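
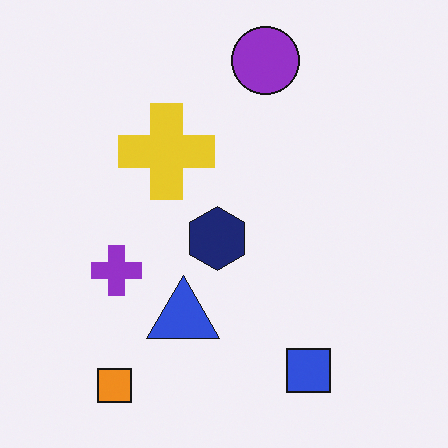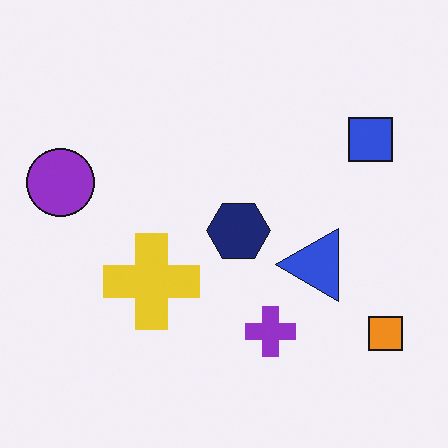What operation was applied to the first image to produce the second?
The transformation is: rotated 90° counter-clockwise.

The orange square sits in the bottom-left of the first image and the bottom-right of the second — consistent with a whole-image 90° counter-clockwise rotation.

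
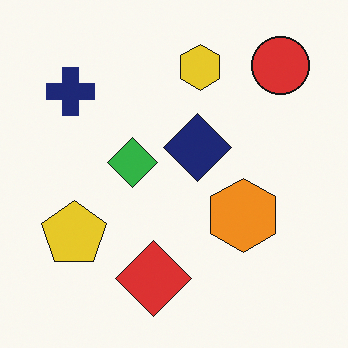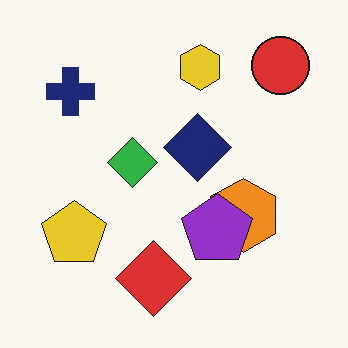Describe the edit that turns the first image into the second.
The second image is the first overlaid with an additional purple pentagon.

A purple pentagon appears in the second image that is absent from the first.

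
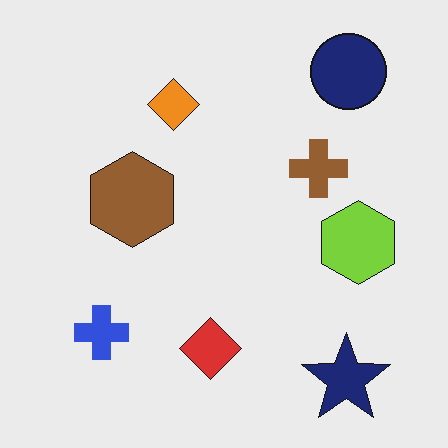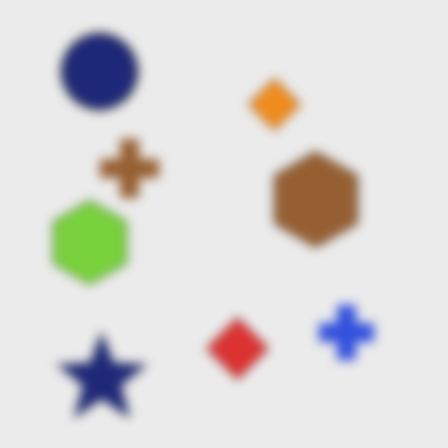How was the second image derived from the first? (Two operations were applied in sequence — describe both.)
The second image is the first flipped horizontally (left ↔ right), then heavily blurred.

The lime hexagon is in the right of the first image and the left of the second — shapes on opposite sides of the vertical midline have swapped in a mirror flip. Shape edges and outlines are uniformly softened across the whole image.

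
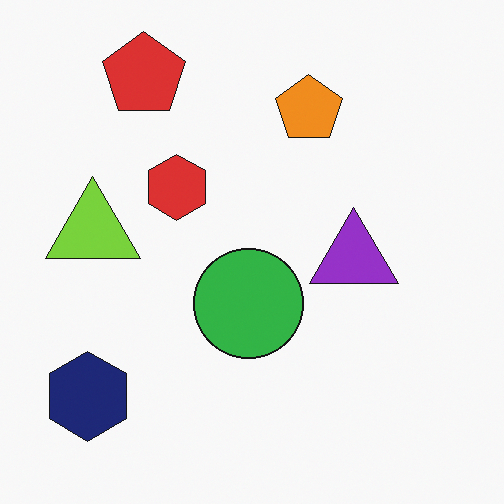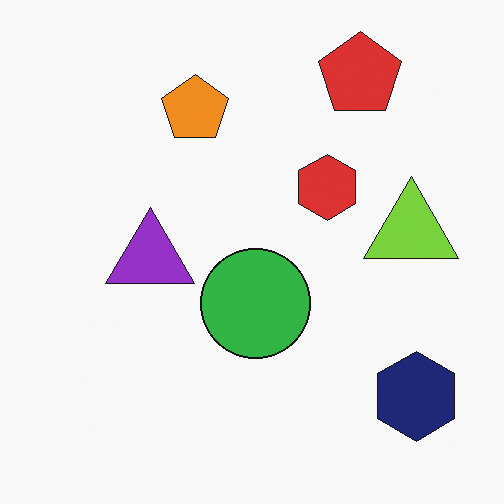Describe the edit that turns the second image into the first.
This is the original image flipped horizontally (left ↔ right).

The navy hexagon is in the bottom-right of the second image and the bottom-left of the first — shapes on opposite sides of the vertical midline have swapped in a mirror flip.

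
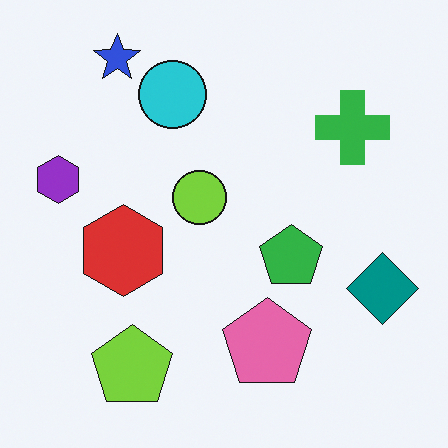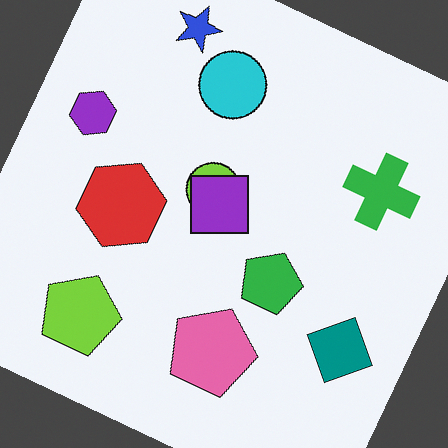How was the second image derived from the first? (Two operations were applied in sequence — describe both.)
The second image is the first rotated clockwise by a clearly visible amount, then overlaid with an additional purple square.

Every shape is tilted by the same angle and the image corners show triangular fill wedges — a whole-image rotation by a non-right angle. A purple square appears in the second image that is absent from the first.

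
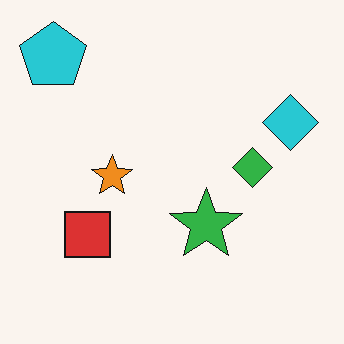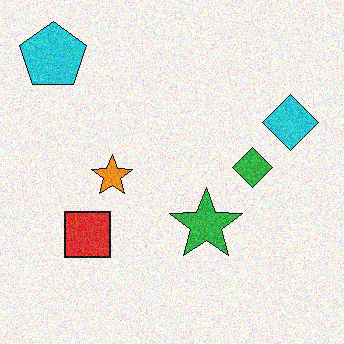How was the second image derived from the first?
The transformation is: degraded with moderate additive noise.

Random speckle covers the whole image, including the flat background.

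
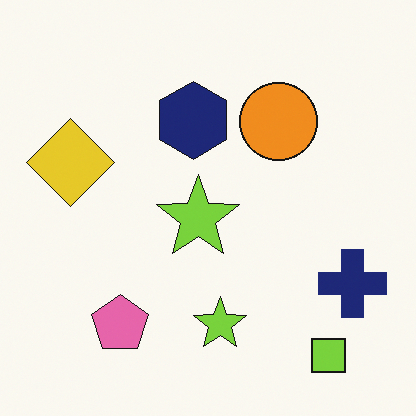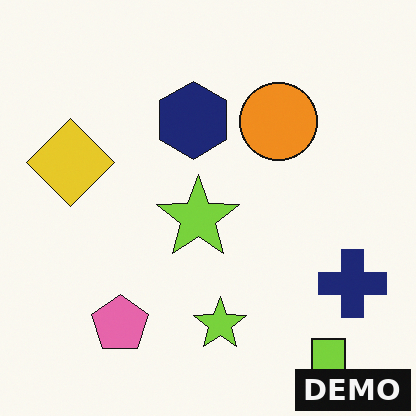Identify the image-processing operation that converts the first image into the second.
It was watermarked with the text "DEMO" in the lower-right corner.

A dark label reading "DEMO" appears in the lower-right corner.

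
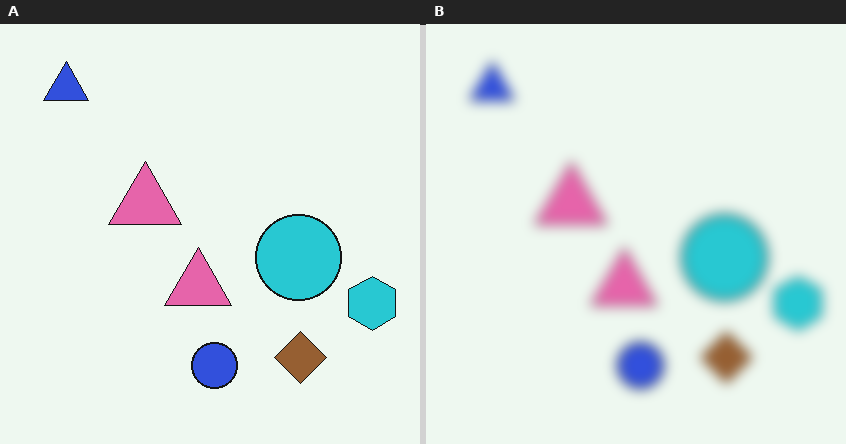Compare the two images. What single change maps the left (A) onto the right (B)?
The transformation is: heavily blurred.

Shape edges and outlines are uniformly softened across the whole image.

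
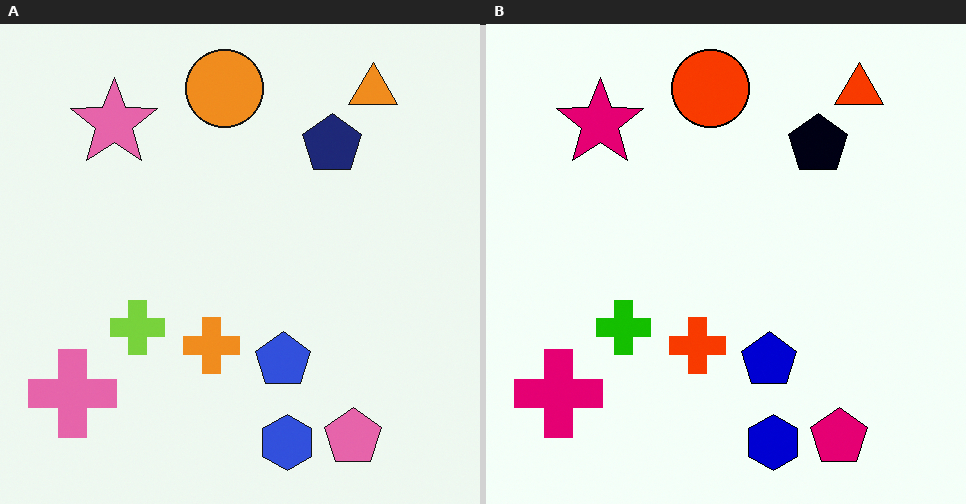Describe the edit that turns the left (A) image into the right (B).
Boosted in contrast.

Tones are pushed away from mid-grey across the whole image — a global contrast change.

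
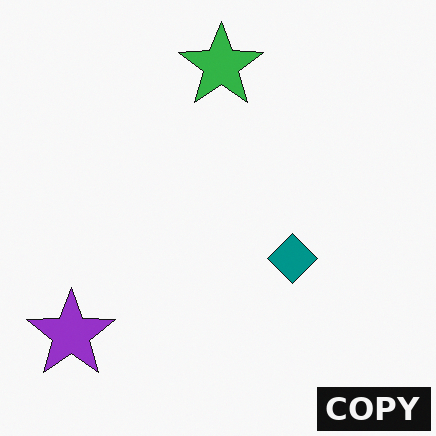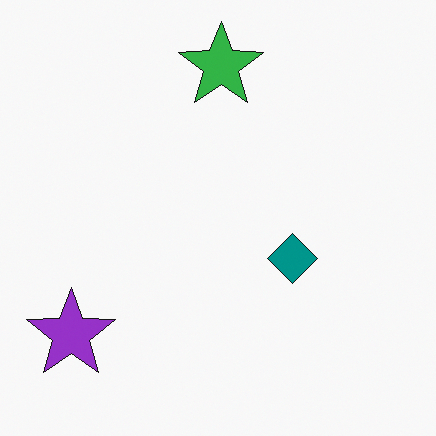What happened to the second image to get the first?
The first image is the second watermarked with the text "COPY" in the lower-right corner.

A dark label reading "COPY" appears in the lower-right corner.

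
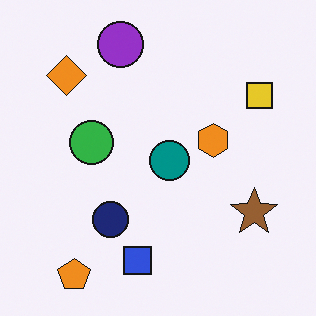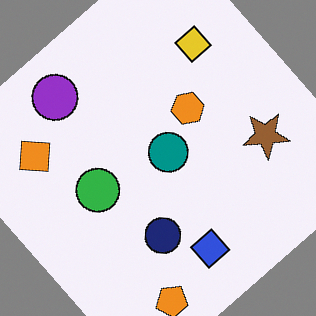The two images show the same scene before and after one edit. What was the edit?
Rotated counter-clockwise by a large amount — several tens of degrees.

Every shape is tilted by the same angle and the image corners show triangular fill wedges — a whole-image rotation by a non-right angle.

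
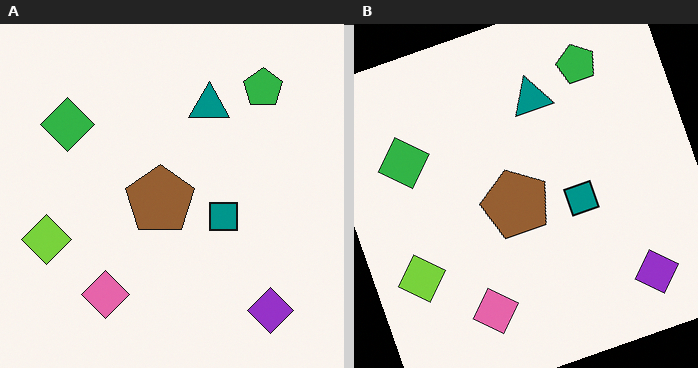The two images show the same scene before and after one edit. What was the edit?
The image was rotated counter-clockwise by a moderate amount.

Every shape is tilted by the same angle and the image corners show triangular fill wedges — a whole-image rotation by a non-right angle.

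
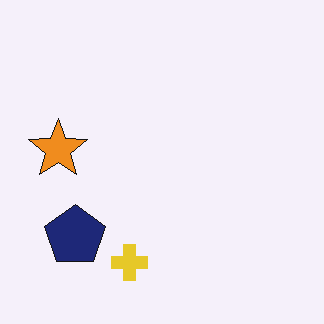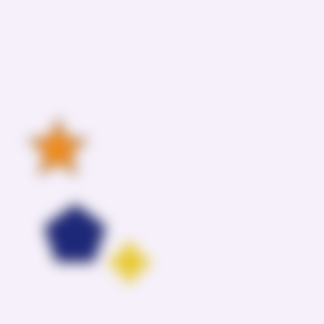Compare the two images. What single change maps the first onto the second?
It was strongly gaussian-blurred.

Shape edges and outlines are uniformly softened across the whole image.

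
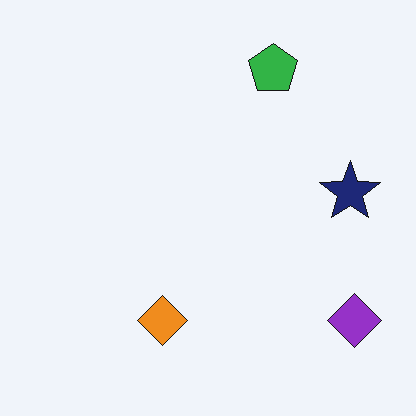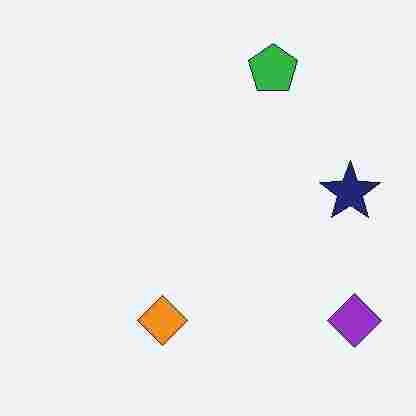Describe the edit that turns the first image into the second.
It was heavily JPEG-compressed with obvious blocking artifacts.

Blocky 8×8 compression artifacts appear around shape edges and the flat background shows ringing — characteristic JPEG degradation.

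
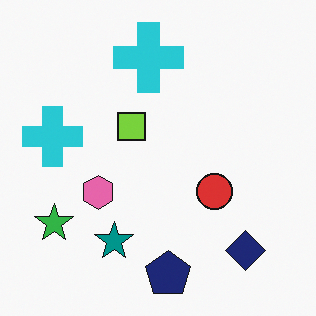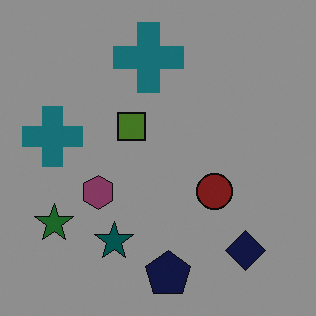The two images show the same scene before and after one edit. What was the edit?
The image was darkened a lot.

Every pixel — background and shapes alike — is uniformly darkened.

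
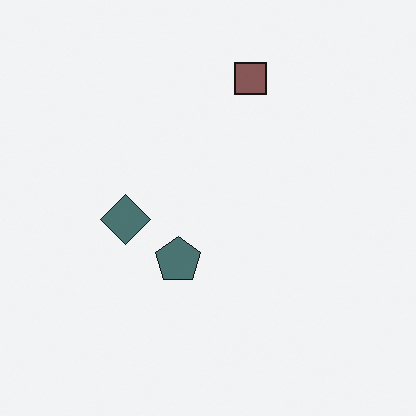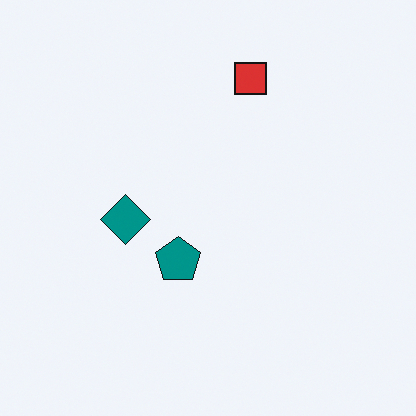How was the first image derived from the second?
This is the original image made much more muted (saturation change).

All colors are more muted and greyish — a global saturation change.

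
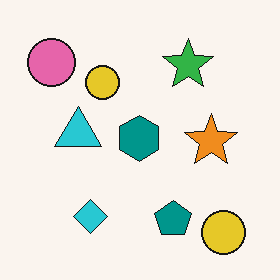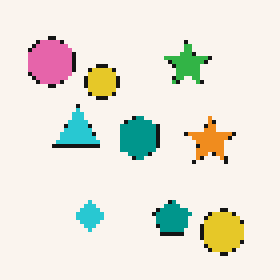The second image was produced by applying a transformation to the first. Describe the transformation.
The image was mildly pixelated.

Shapes are reduced to large square blocks; fine edges and outlines are lost — a downscale-then-upscale (mosaic) effect.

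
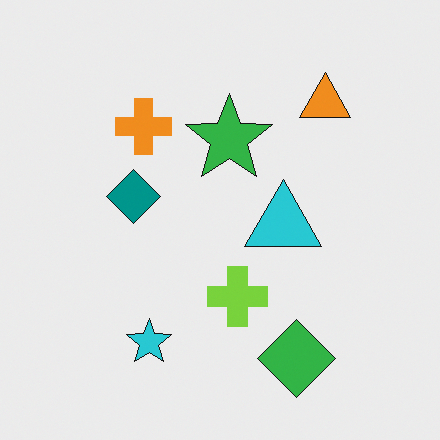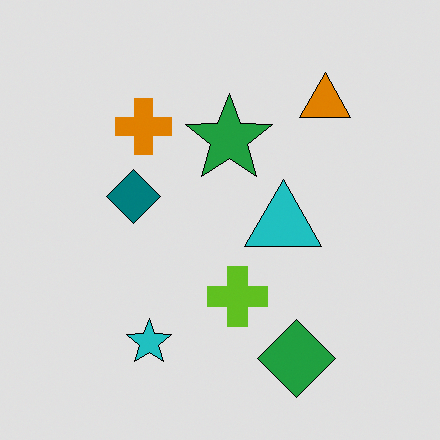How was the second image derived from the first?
The transformation is: moderately posterized.

Each flat color has snapped to a coarser quantized level — most visibly, the near-white background has dropped to a flat grey.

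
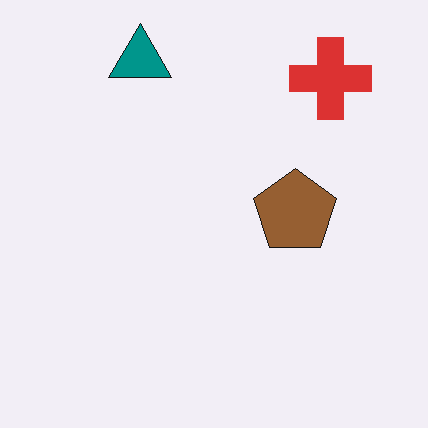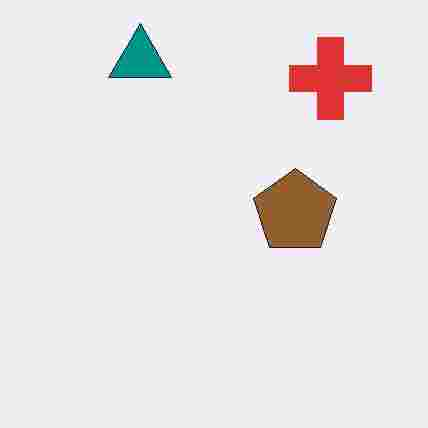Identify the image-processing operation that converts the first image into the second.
This is the original image degraded with heavy JPEG compression.

Blocky 8×8 compression artifacts appear around shape edges and the flat background shows ringing — characteristic JPEG degradation.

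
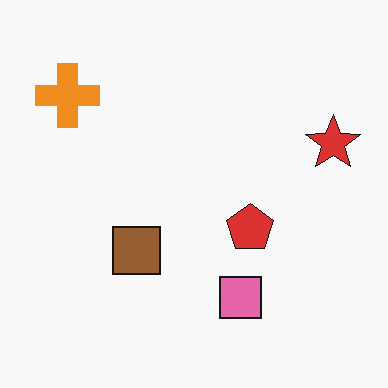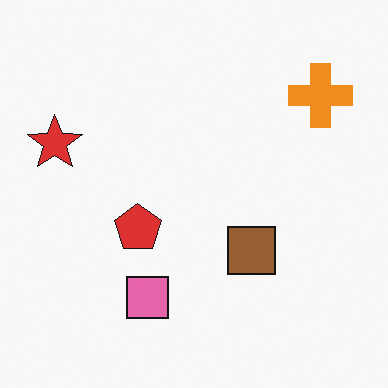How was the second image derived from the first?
It was flipped horizontally (left ↔ right).

The red star is in the right of the first image and the left of the second — shapes on opposite sides of the vertical midline have swapped in a mirror flip.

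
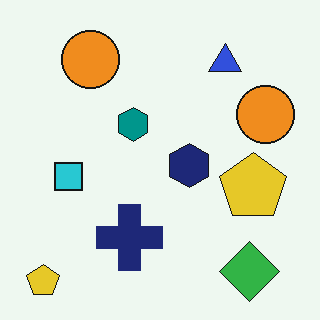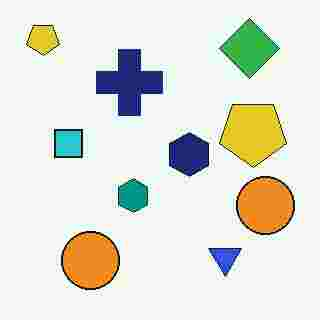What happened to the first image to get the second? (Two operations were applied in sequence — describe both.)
The transformation is: flipped vertically (top ↔ bottom), then degraded with heavy JPEG compression.

The green diamond is in the bottom-right of the first image and the top-right of the second — shapes on opposite sides of the horizontal midline have swapped in a mirror flip. Blocky 8×8 compression artifacts appear around shape edges and the flat background shows ringing — characteristic JPEG degradation.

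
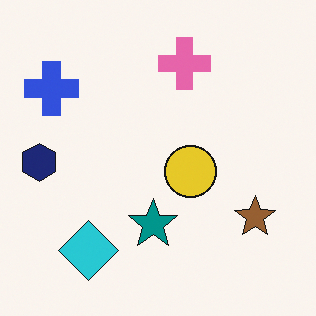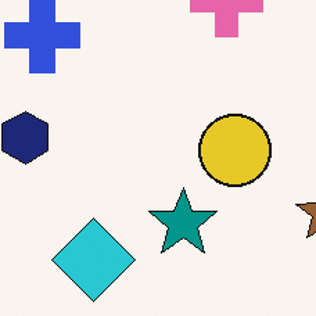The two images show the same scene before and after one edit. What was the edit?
The image was cropped to a modestly smaller region and rescaled.

The visible shapes are larger and the field of view is narrower; shapes near the original edges may be partly or wholly outside the frame — a crop-and-rescale.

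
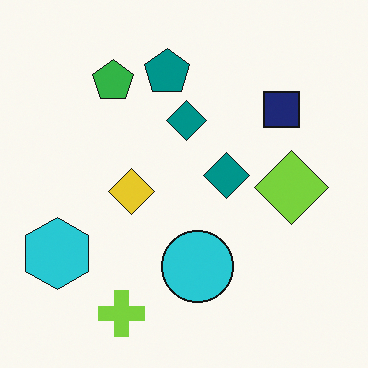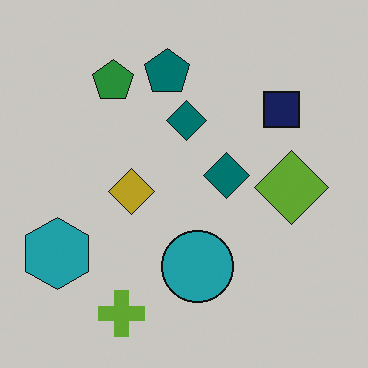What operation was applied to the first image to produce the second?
The second image is the first darkened a little.

Every pixel — background and shapes alike — is uniformly darkened.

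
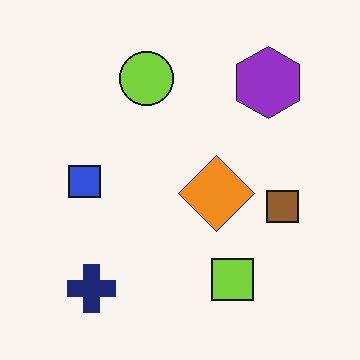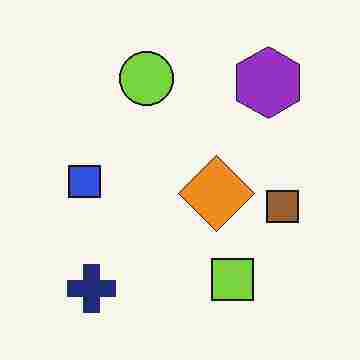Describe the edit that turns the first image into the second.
This is the original image heavily JPEG-compressed with obvious blocking artifacts.

Blocky 8×8 compression artifacts appear around shape edges and the flat background shows ringing — characteristic JPEG degradation.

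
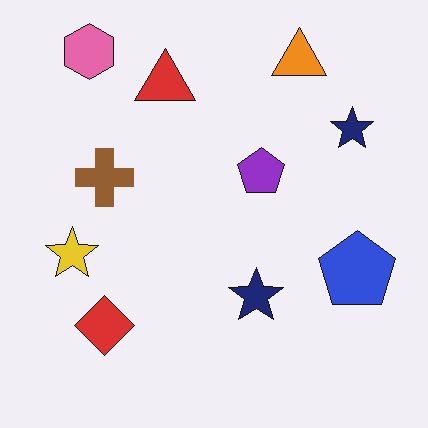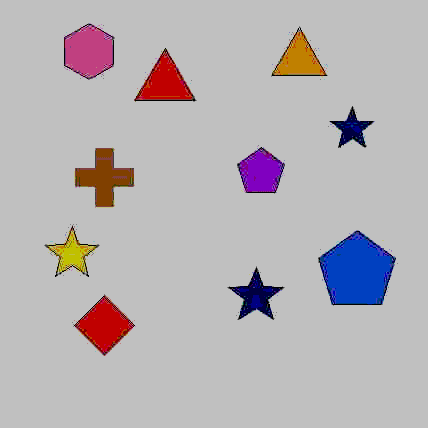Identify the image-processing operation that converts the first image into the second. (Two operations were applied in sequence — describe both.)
It was heavily JPEG-compressed with obvious blocking artifacts, then aggressively posterized.

Blocky 8×8 compression artifacts appear around shape edges and the flat background shows ringing — characteristic JPEG degradation. Each flat color has snapped to a coarser quantized level — most visibly, the near-white background has dropped to a flat grey.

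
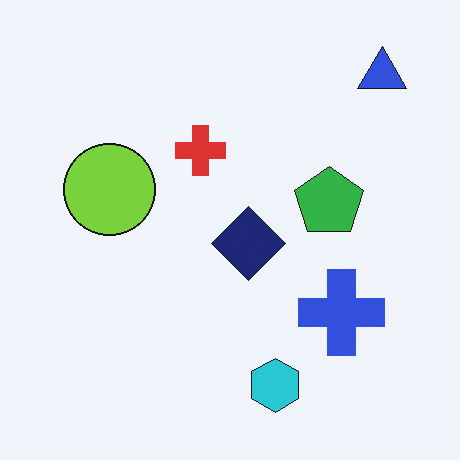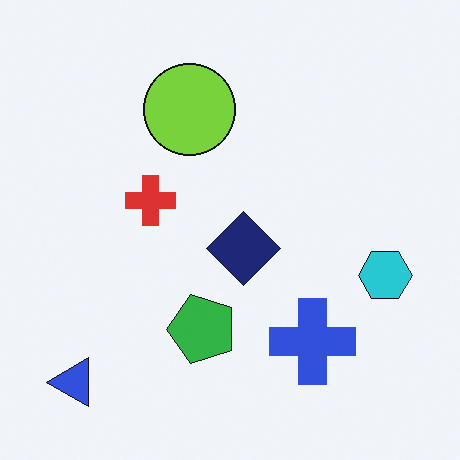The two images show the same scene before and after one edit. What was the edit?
Transposed (reflected across the top-left ↔ bottom-right diagonal).

Shapes have swapped their row and column positions — what was in the top-right is now in the bottom-left — a diagonal reflection.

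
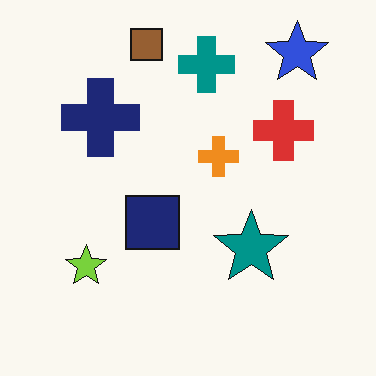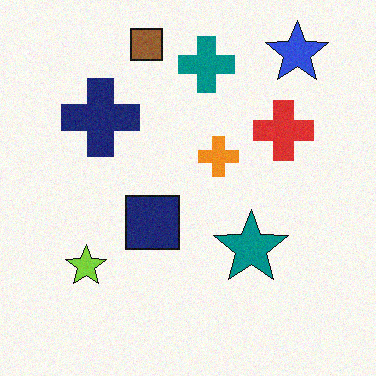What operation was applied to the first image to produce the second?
This is the original image degraded with light additive noise.

Random speckle covers the whole image, including the flat background.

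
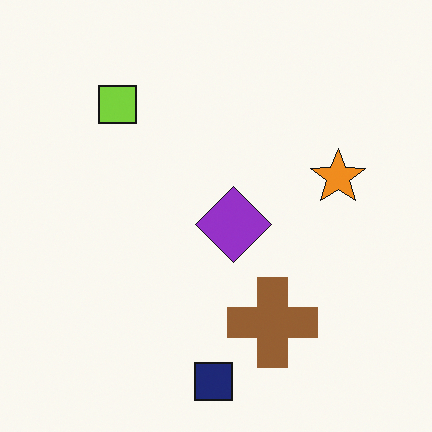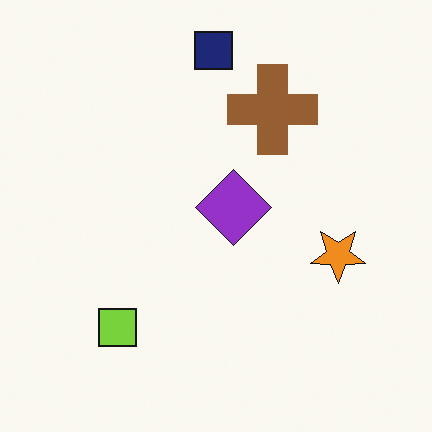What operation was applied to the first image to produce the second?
This is the original image flipped vertically (top ↔ bottom).

The navy square is in the bottom of the first image and the top of the second — shapes on opposite sides of the horizontal midline have swapped in a mirror flip.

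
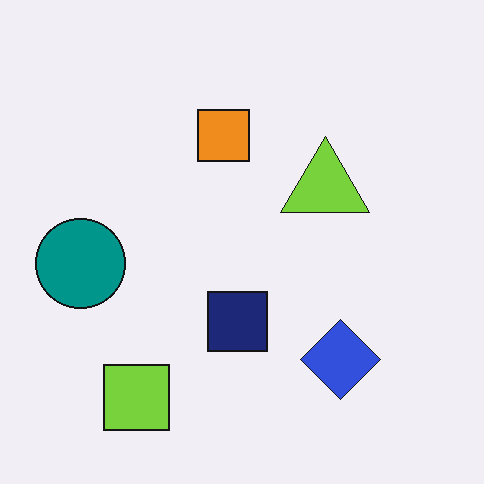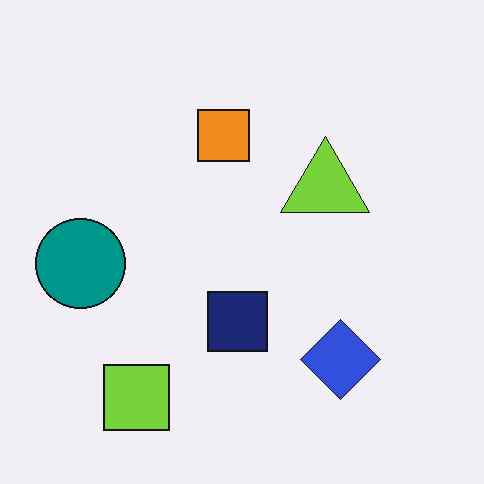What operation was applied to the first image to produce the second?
It was JPEG-compressed with visible artifacts.

Blocky 8×8 compression artifacts appear around shape edges and the flat background shows ringing — characteristic JPEG degradation.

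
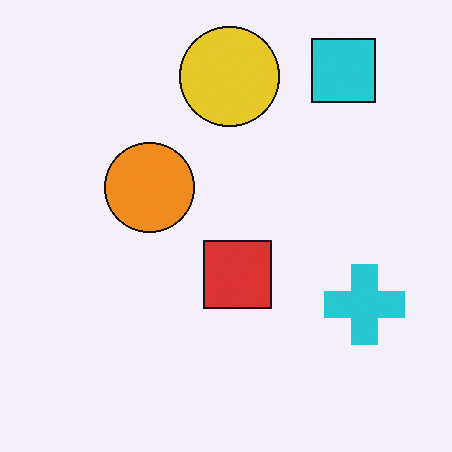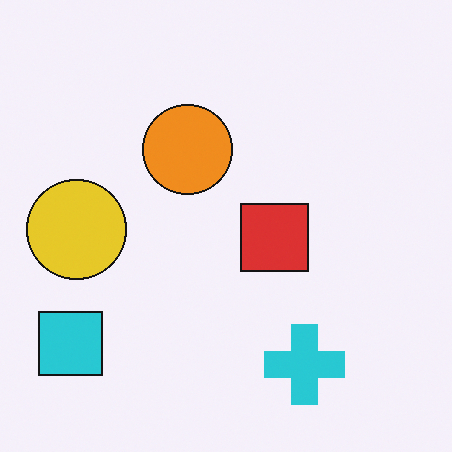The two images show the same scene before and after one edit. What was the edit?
The second image is the first transposed (reflected across the top-left ↔ bottom-right diagonal).

Shapes have swapped their row and column positions — what was in the top-right is now in the bottom-left — a diagonal reflection.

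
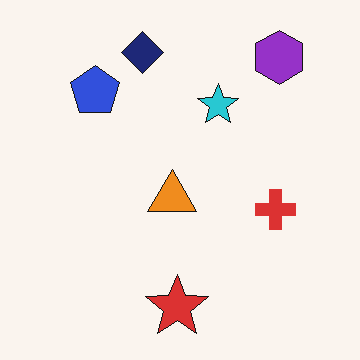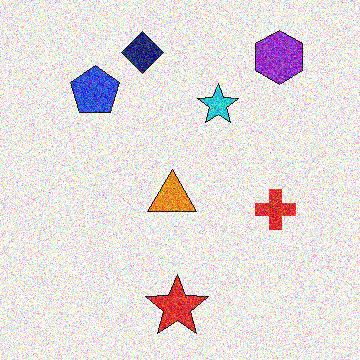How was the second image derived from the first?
The second image is the first degraded with a thick layer of grain.

Random speckle covers the whole image, including the flat background.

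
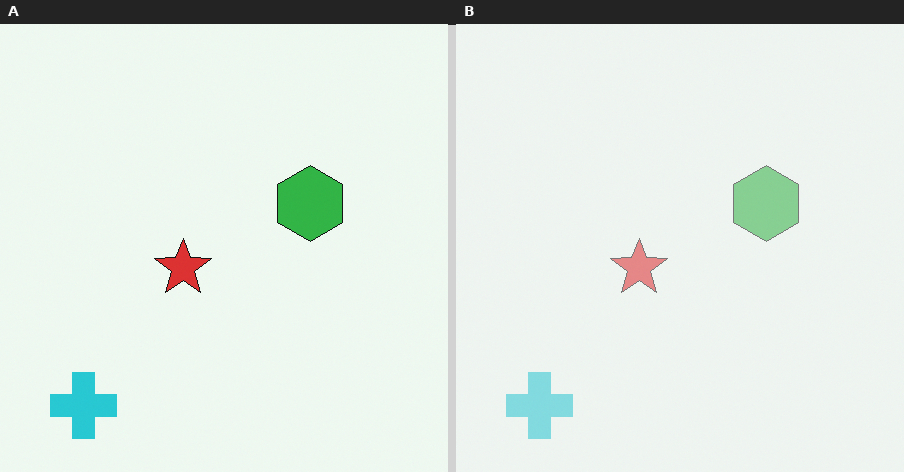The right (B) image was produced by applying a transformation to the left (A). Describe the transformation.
This is the original image given much lower contrast.

Tones are pushed toward mid-grey across the whole image — a global contrast change.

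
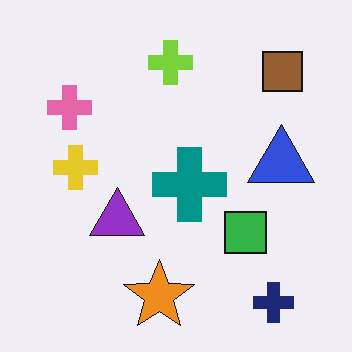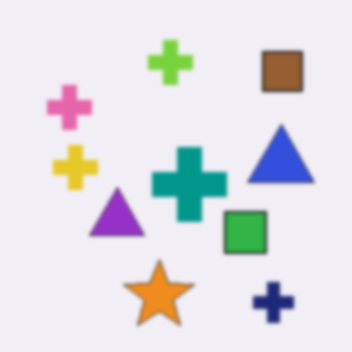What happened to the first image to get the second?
This is the original image slightly softened.

Shape edges and outlines are uniformly softened across the whole image.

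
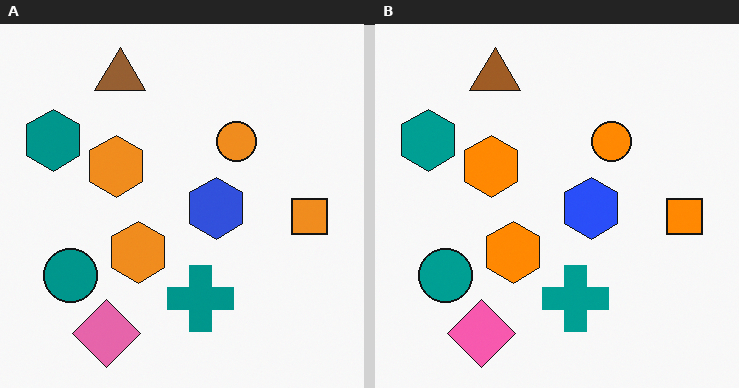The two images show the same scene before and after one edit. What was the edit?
The transformation is: slightly oversaturated.

All colors are more vivid — a global saturation change.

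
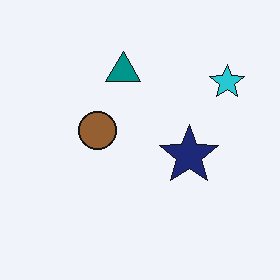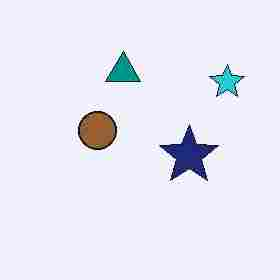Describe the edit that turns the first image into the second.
The transformation is: degraded with heavy JPEG compression.

Blocky 8×8 compression artifacts appear around shape edges and the flat background shows ringing — characteristic JPEG degradation.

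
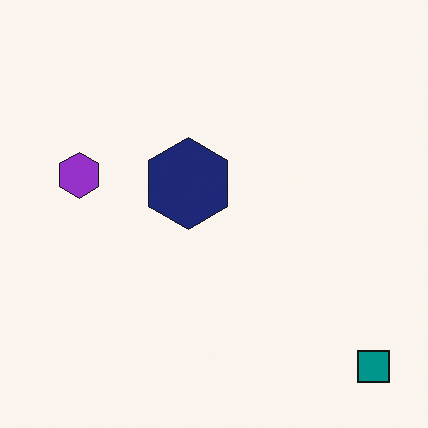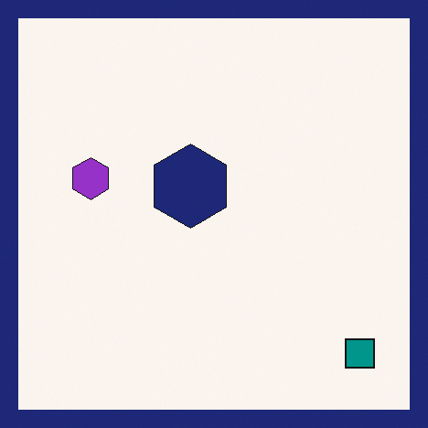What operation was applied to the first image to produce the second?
The second image is the first framed with a navy border.

A solid navy frame runs around the edge of the second image, with the content slightly shrunk inside it.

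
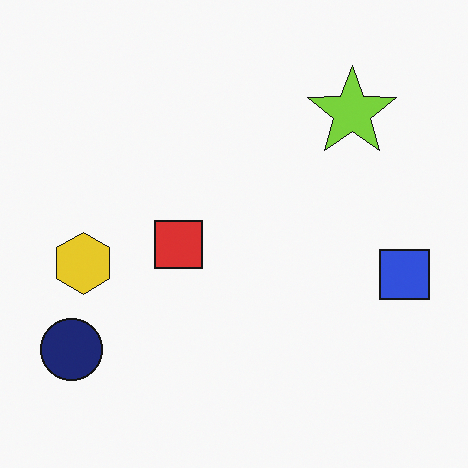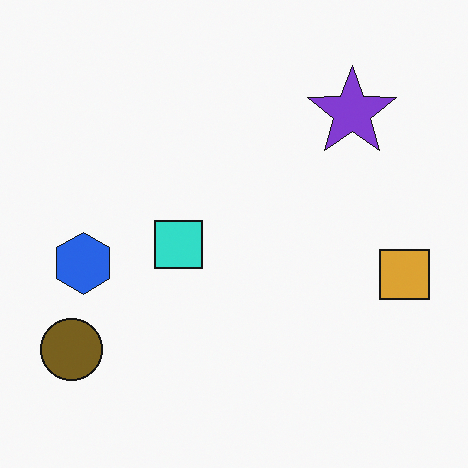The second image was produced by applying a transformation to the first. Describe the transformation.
The second image is the first hue-shifted by a large amount.

Every shape's color has rotated by the same amount around the hue wheel — a uniform hue shift.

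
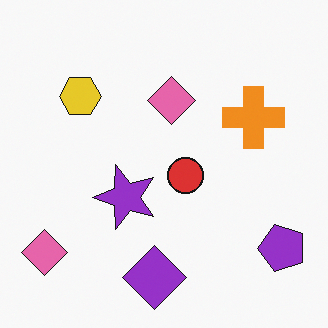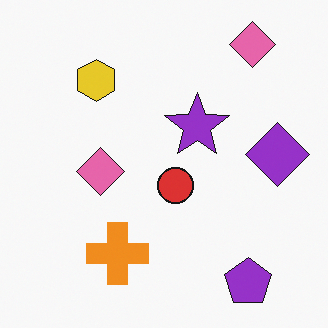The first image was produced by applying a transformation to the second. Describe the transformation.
This is the original image transposed (reflected across the top-left ↔ bottom-right diagonal).

Shapes have swapped their row and column positions — what was in the top-right is now in the bottom-left — a diagonal reflection.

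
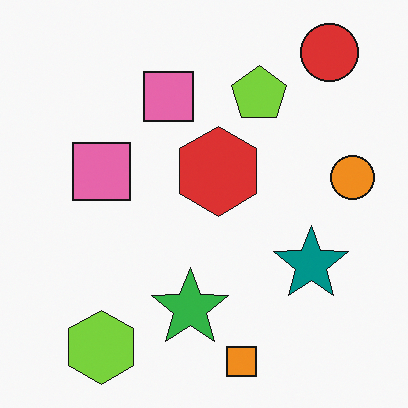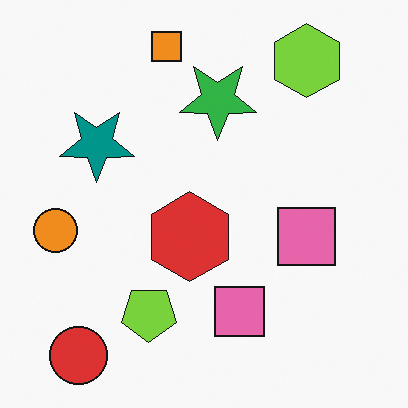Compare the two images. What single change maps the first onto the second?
The second image is the first rotated 180°.

The red circle sits in the top-right of the first image and the bottom-left of the second — consistent with a whole-image 180° rotation.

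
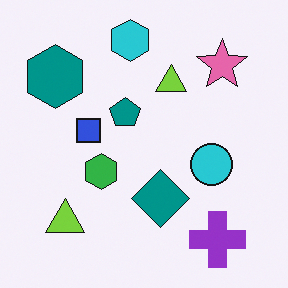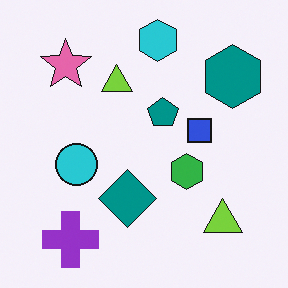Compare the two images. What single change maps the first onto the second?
It was flipped horizontally (left ↔ right).

The teal hexagon is in the top-left of the first image and the top-right of the second — shapes on opposite sides of the vertical midline have swapped in a mirror flip.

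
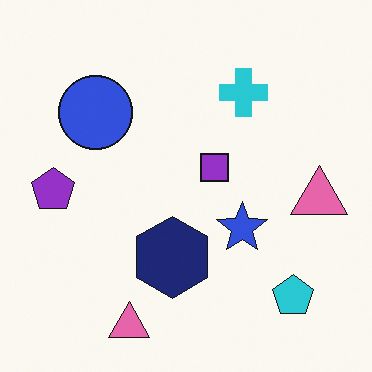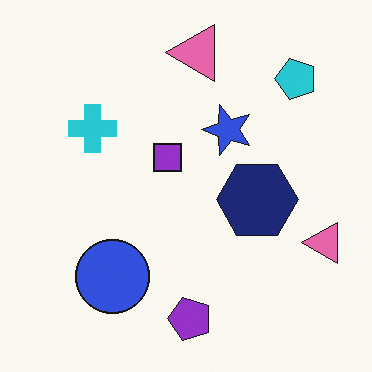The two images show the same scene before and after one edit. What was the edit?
The image was rotated 90° counter-clockwise.

The cyan pentagon sits in the bottom-right of the first image and the top-right of the second — consistent with a whole-image 90° counter-clockwise rotation.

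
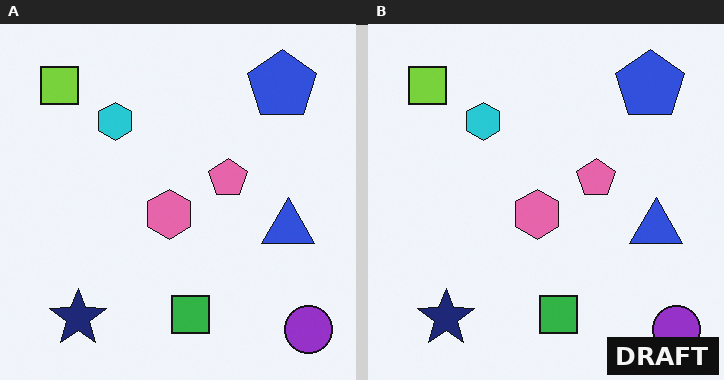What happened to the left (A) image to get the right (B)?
The transformation is: watermarked with the text "DRAFT" in the lower-right corner.

A dark label reading "DRAFT" appears in the lower-right corner.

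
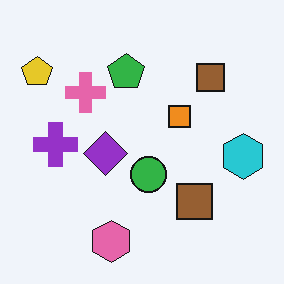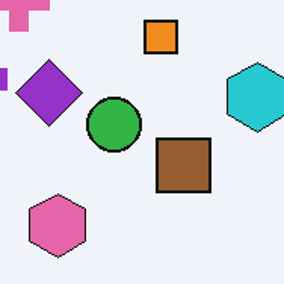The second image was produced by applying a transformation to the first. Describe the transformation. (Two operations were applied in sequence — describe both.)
The second image is the first cropped to a modestly smaller region and rescaled, then given moderate JPEG compression.

The visible shapes are larger and the field of view is narrower; shapes near the original edges may be partly or wholly outside the frame — a crop-and-rescale. Blocky 8×8 compression artifacts appear around shape edges and the flat background shows ringing — characteristic JPEG degradation.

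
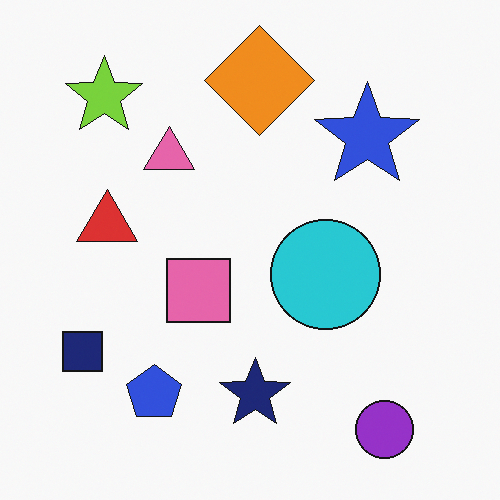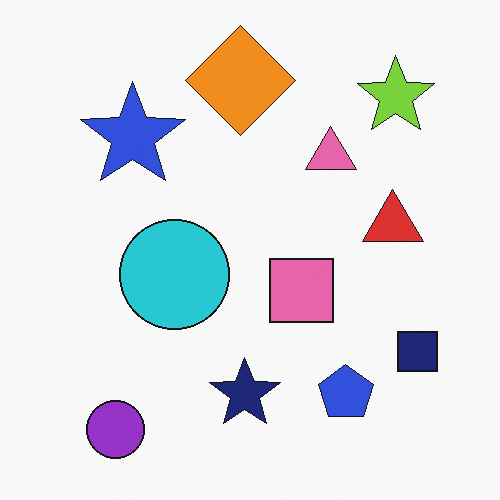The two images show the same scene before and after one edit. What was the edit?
The image was flipped horizontally (left ↔ right).

The navy square is in the bottom-left of the first image and the bottom-right of the second — shapes on opposite sides of the vertical midline have swapped in a mirror flip.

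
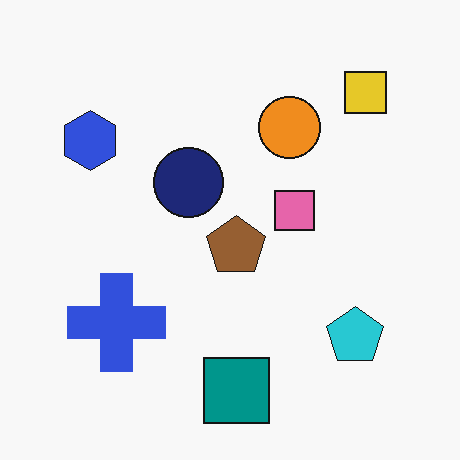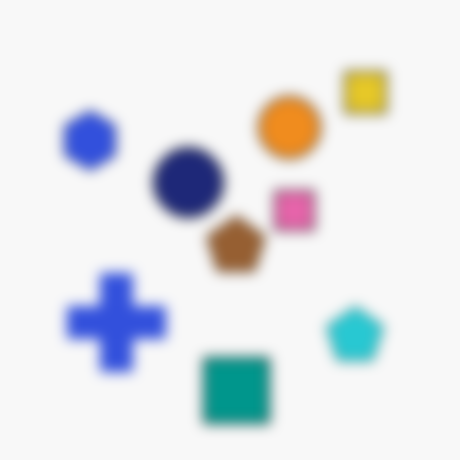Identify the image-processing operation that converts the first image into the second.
Heavily blurred.

Shape edges and outlines are uniformly softened across the whole image.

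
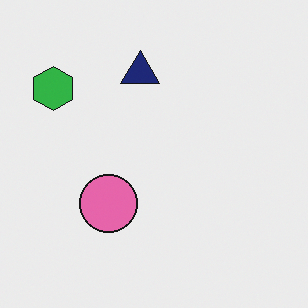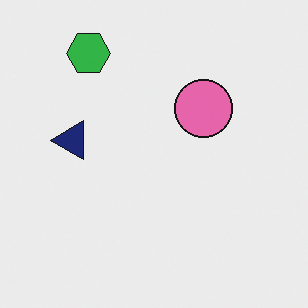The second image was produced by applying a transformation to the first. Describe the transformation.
This is the original image transposed (reflected across the top-left ↔ bottom-right diagonal).

Shapes have swapped their row and column positions — what was in the top-right is now in the bottom-left — a diagonal reflection.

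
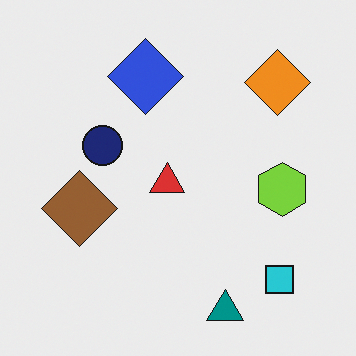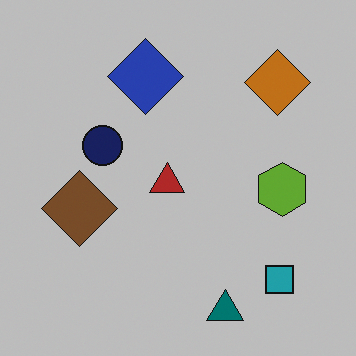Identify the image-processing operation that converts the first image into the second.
This is the original image darkened a little.

Every pixel — background and shapes alike — is uniformly darkened.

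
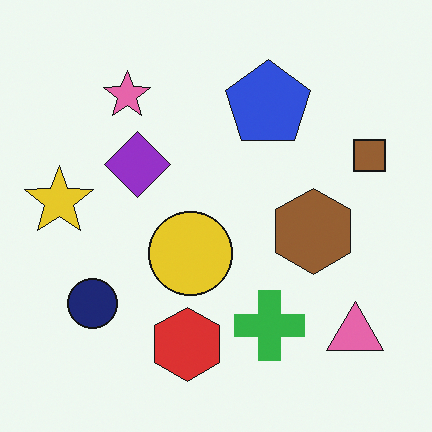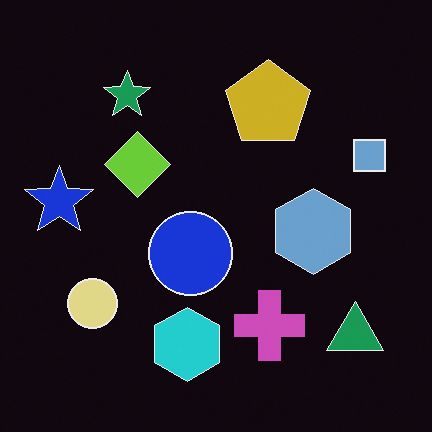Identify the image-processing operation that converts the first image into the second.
This is the original image color-inverted (negative).

The light background has become dark and every shape's color is its complement — a photographic negative.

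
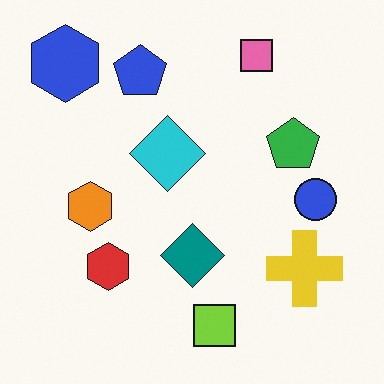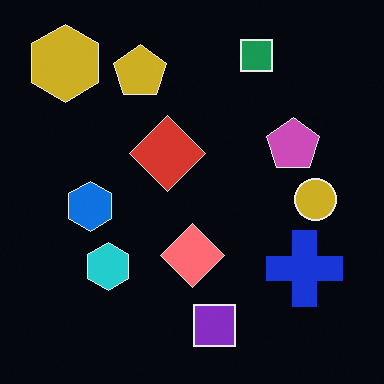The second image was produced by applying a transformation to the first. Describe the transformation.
The transformation is: color-inverted (negative).

The light background has become dark and every shape's color is its complement — a photographic negative.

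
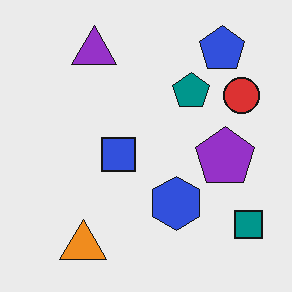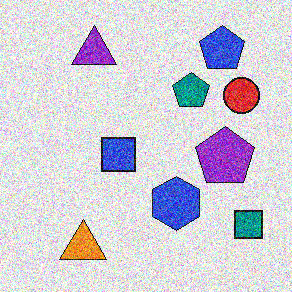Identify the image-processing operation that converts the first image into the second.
The image was degraded with heavy additive noise.

Random speckle covers the whole image, including the flat background.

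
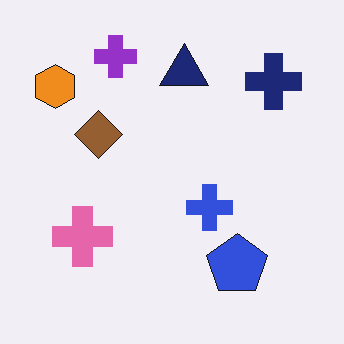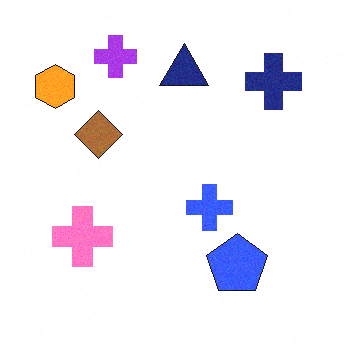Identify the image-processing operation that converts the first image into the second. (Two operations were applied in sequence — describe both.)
The second image is the first degraded with light additive noise, then brightened a little.

Random speckle covers the whole image, including the flat background. Every pixel — background and shapes alike — is uniformly brightened.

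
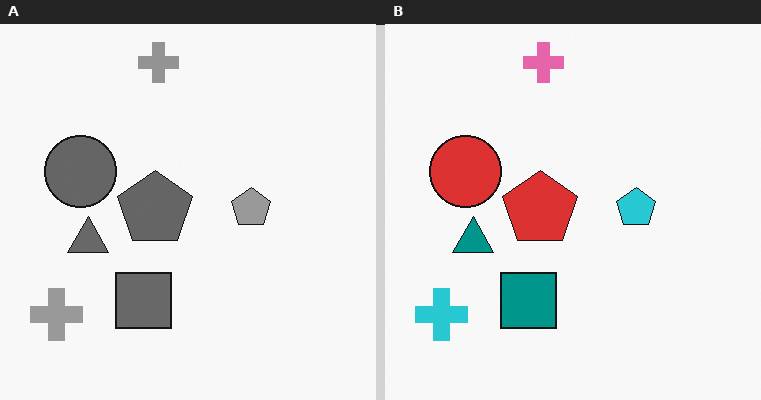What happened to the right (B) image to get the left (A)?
The transformation is: converted to grayscale.

All color is removed — every shape is now a shade of grey.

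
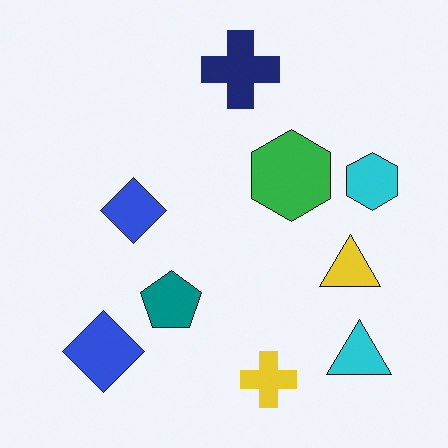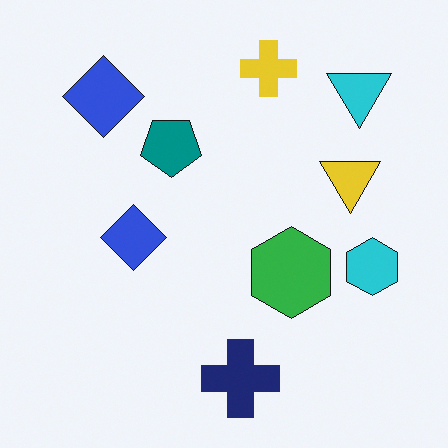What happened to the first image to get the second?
The transformation is: flipped vertically (top ↔ bottom).

The yellow cross is in the bottom of the first image and the top of the second — shapes on opposite sides of the horizontal midline have swapped in a mirror flip.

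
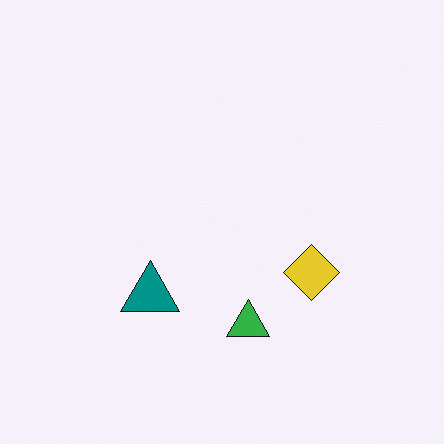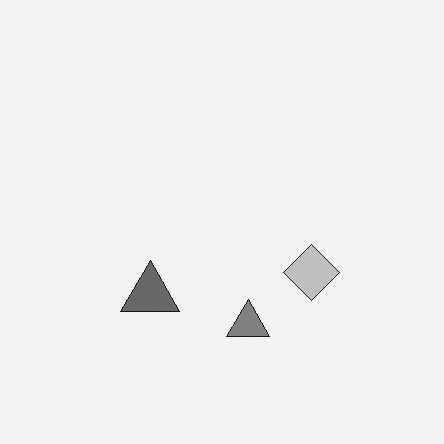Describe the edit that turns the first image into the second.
The second image is the first converted to grayscale.

All color is removed — every shape is now a shade of grey.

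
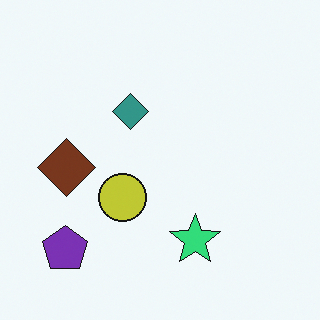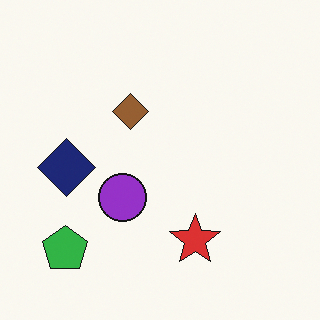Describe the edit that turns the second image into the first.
It was hue-shifted noticeably.

Every shape's color has rotated by the same amount around the hue wheel — a uniform hue shift.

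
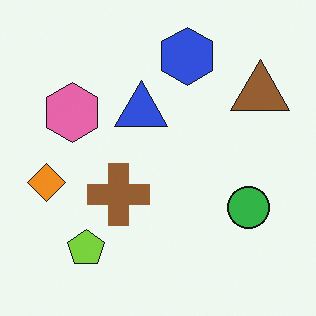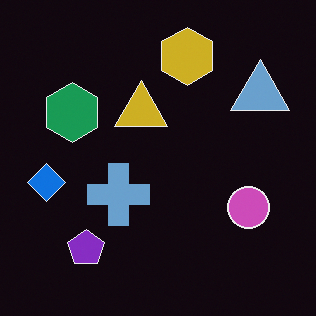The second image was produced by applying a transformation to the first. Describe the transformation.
Color-inverted (negative).

The light background has become dark and every shape's color is its complement — a photographic negative.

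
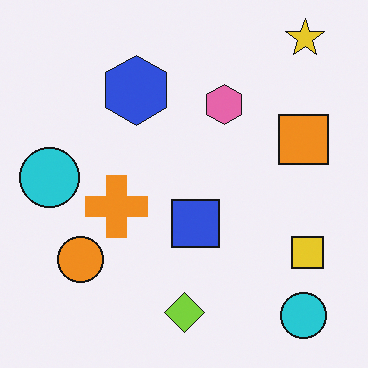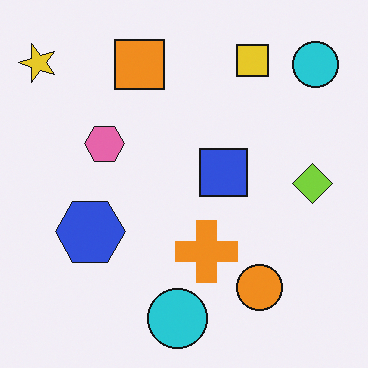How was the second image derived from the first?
The image was rotated 90° counter-clockwise.

The yellow star sits in the top-right of the first image and the top-left of the second — consistent with a whole-image 90° counter-clockwise rotation.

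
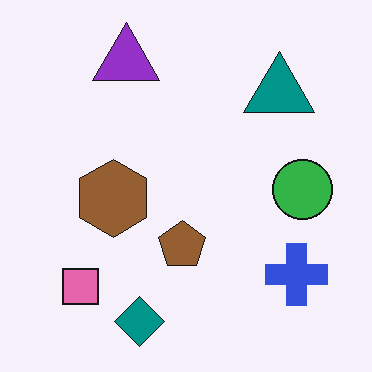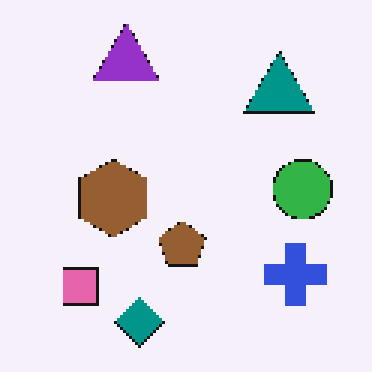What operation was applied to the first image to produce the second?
This is the original image mildly pixelated.

Shapes are reduced to large square blocks; fine edges and outlines are lost — a downscale-then-upscale (mosaic) effect.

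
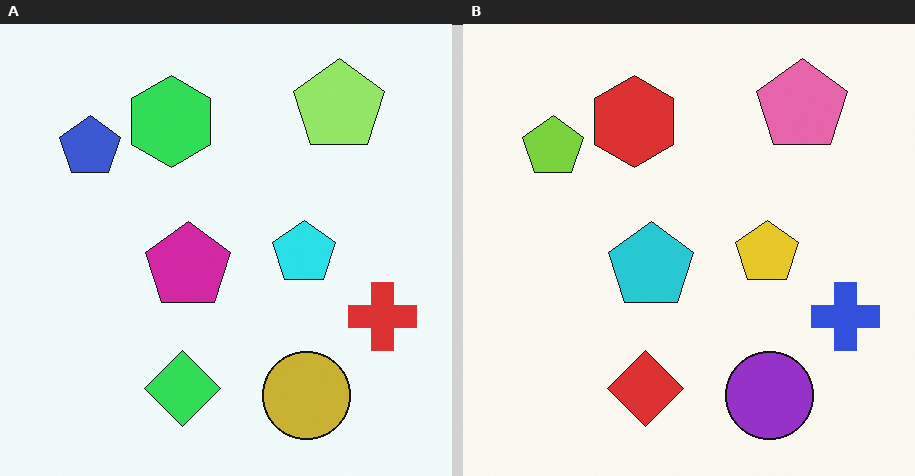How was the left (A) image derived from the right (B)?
This is the original image hue-shifted by a moderate amount.

Every shape's color has rotated by the same amount around the hue wheel — a uniform hue shift.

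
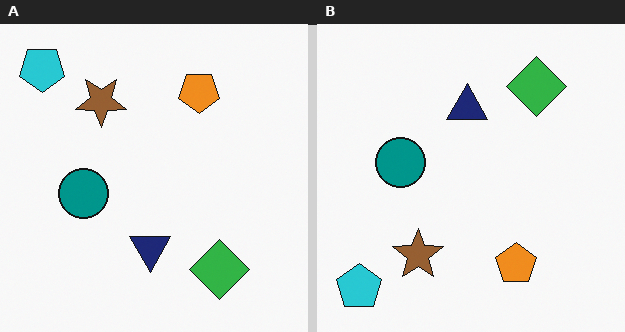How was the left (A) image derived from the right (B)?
This is the original image flipped vertically (top ↔ bottom).

The cyan pentagon is in the bottom-left of the right (B) image and the top-left of the left (A) — shapes on opposite sides of the horizontal midline have swapped in a mirror flip.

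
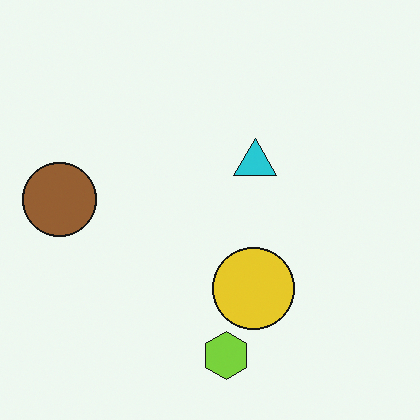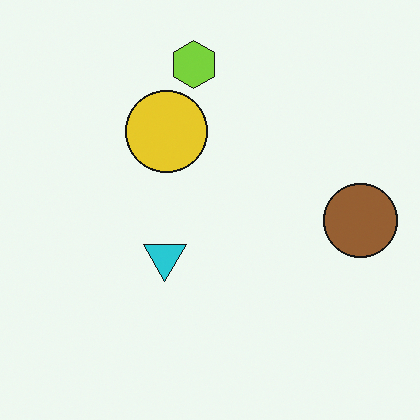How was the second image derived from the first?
This is the original image rotated 180°.

The brown circle sits in the left of the first image and the right of the second — consistent with a whole-image 180° rotation.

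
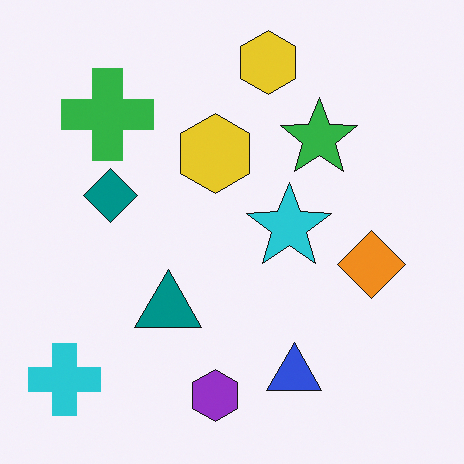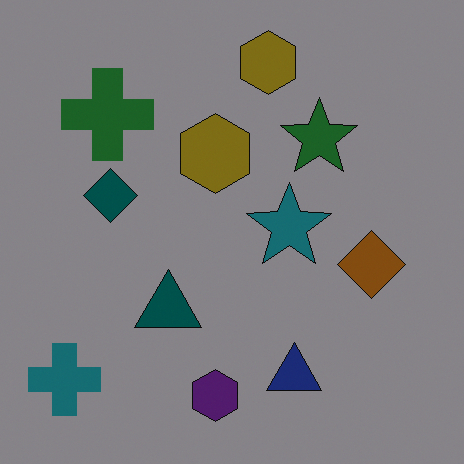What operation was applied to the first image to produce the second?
The image was noticeably darkened.

Every pixel — background and shapes alike — is uniformly darkened.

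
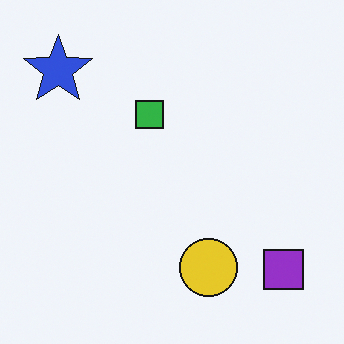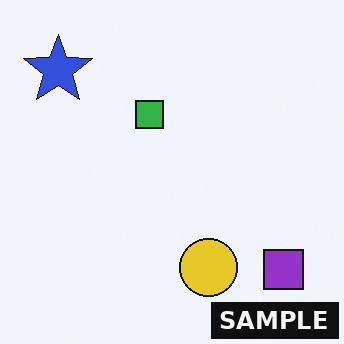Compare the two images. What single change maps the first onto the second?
The image was watermarked with the text "SAMPLE" in the lower-right corner.

A dark label reading "SAMPLE" appears in the lower-right corner.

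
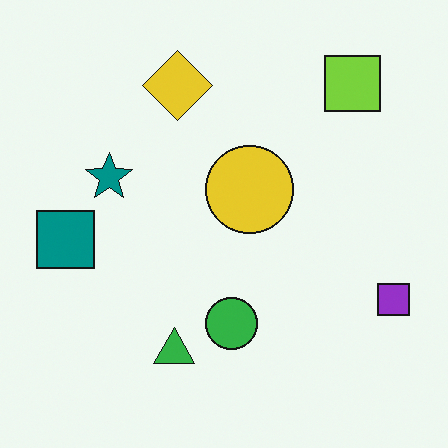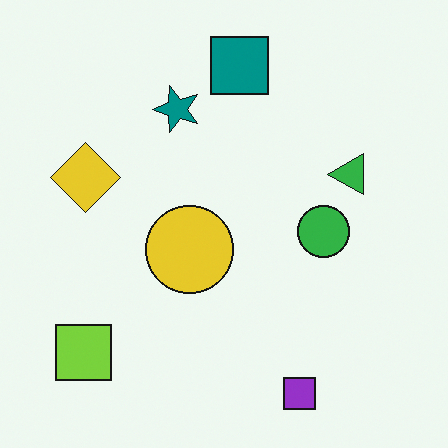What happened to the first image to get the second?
It was transposed (reflected across the top-left ↔ bottom-right diagonal).

Shapes have swapped their row and column positions — what was in the top-right is now in the bottom-left — a diagonal reflection.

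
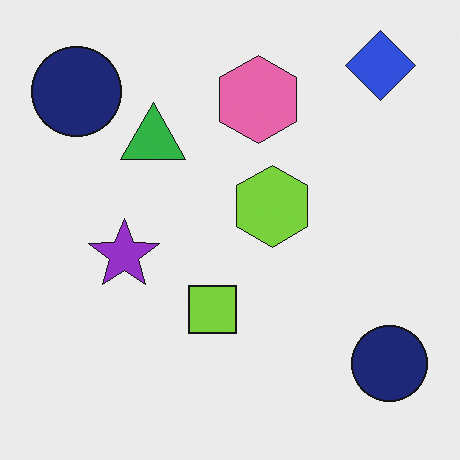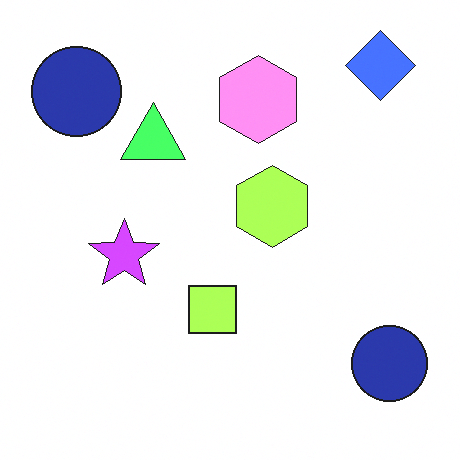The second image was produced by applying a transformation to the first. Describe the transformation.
This is the original image noticeably brightened.

Every pixel — background and shapes alike — is uniformly brightened.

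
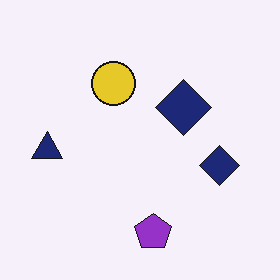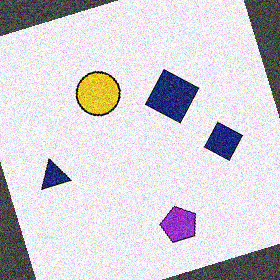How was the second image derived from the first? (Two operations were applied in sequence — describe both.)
The transformation is: rotated counter-clockwise by a clearly visible amount, then degraded with visible gaussian noise.

Every shape is tilted by the same angle and the image corners show triangular fill wedges — a whole-image rotation by a non-right angle. Random speckle covers the whole image, including the flat background.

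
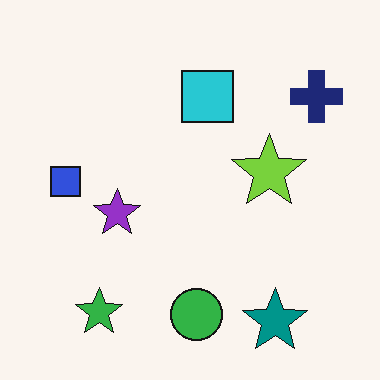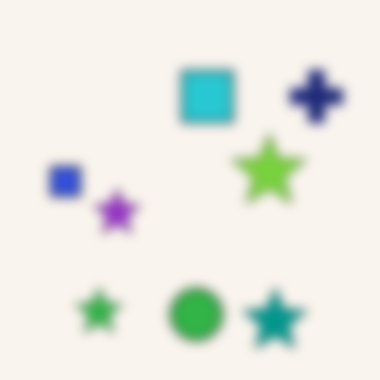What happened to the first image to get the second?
It was heavily blurred.

Shape edges and outlines are uniformly softened across the whole image.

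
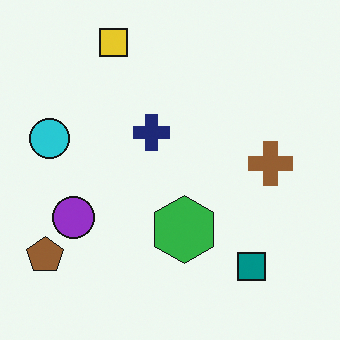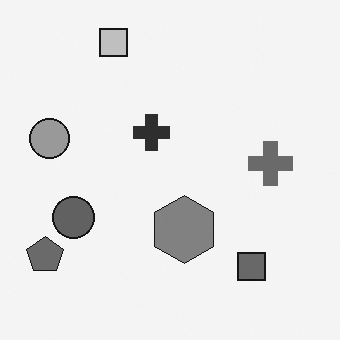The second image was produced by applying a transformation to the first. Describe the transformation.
It was converted to grayscale.

All color is removed — every shape is now a shade of grey.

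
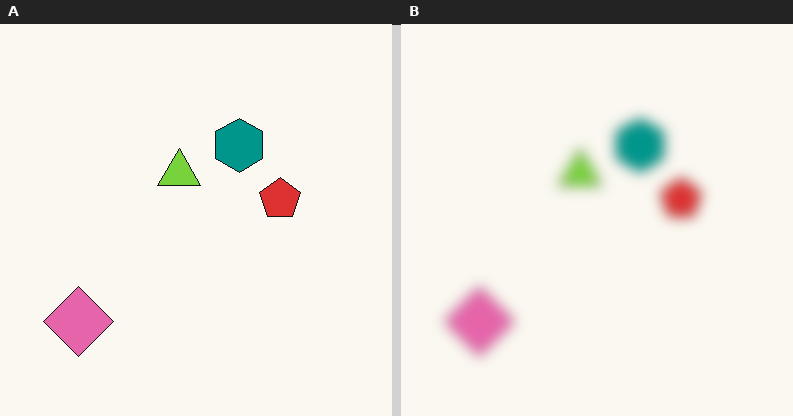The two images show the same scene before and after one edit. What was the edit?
This is the original image heavily blurred.

Shape edges and outlines are uniformly softened across the whole image.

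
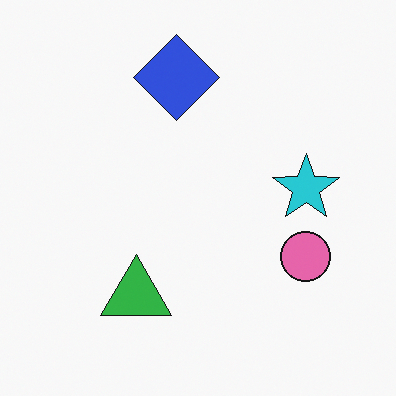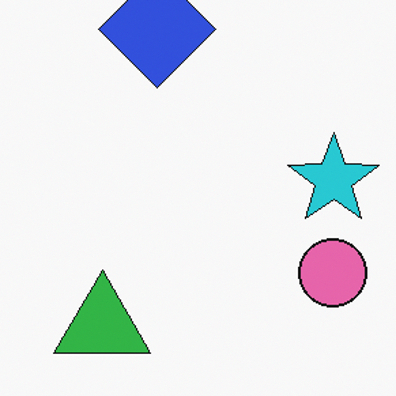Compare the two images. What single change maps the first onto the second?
The image was cropped slightly and scaled back up.

The visible shapes are larger and the field of view is narrower; shapes near the original edges may be partly or wholly outside the frame — a crop-and-rescale.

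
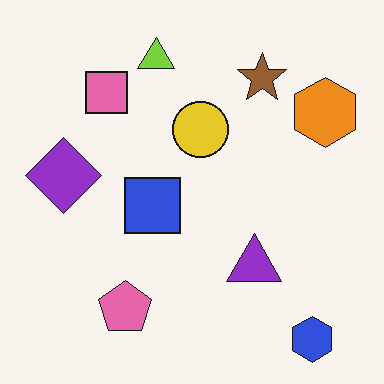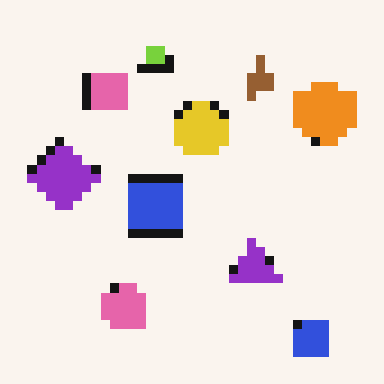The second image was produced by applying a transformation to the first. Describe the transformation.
It was heavily pixelated into large blocks.

Shapes are reduced to large square blocks; fine edges and outlines are lost — a downscale-then-upscale (mosaic) effect.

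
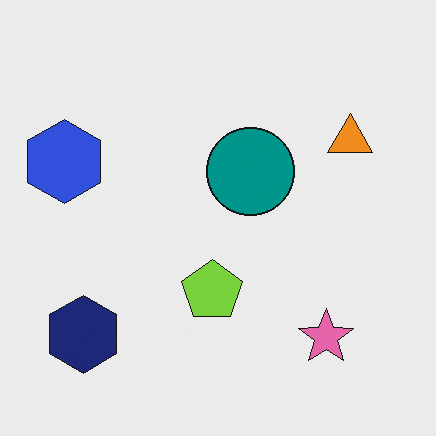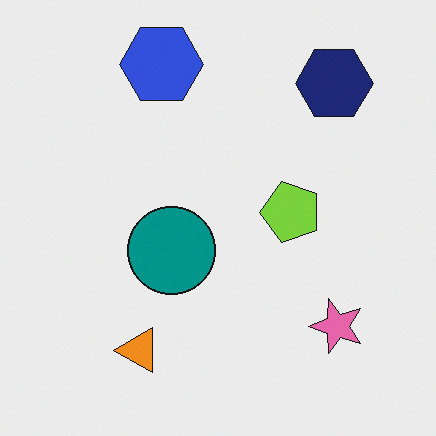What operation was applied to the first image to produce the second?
Transposed (reflected across the top-left ↔ bottom-right diagonal).

Shapes have swapped their row and column positions — what was in the top-right is now in the bottom-left — a diagonal reflection.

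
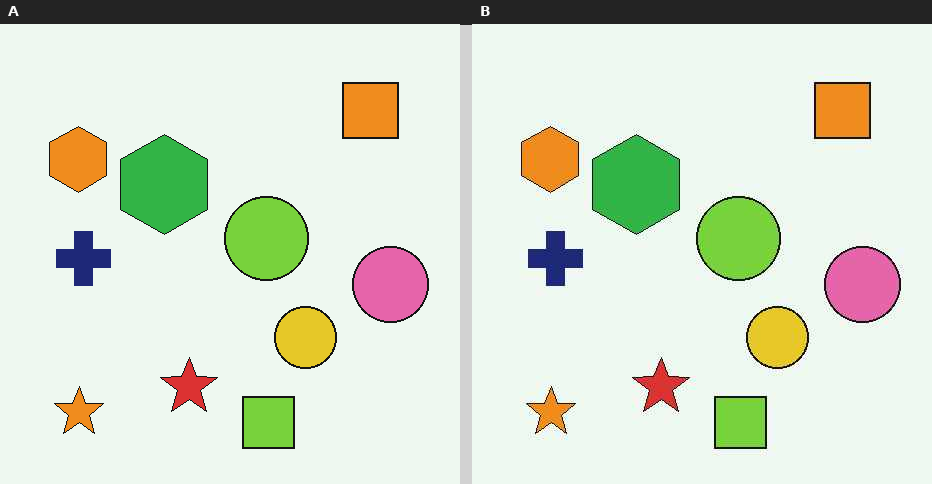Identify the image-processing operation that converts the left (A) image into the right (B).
This is the original image JPEG-compressed with visible artifacts.

Blocky 8×8 compression artifacts appear around shape edges and the flat background shows ringing — characteristic JPEG degradation.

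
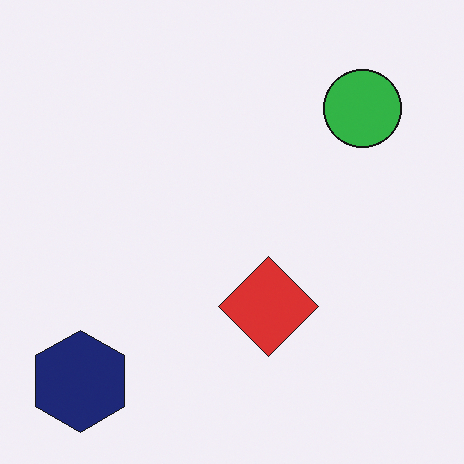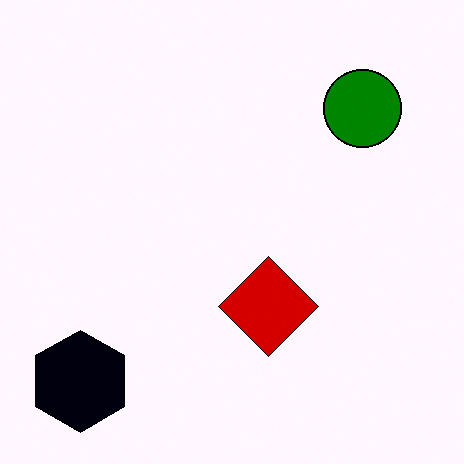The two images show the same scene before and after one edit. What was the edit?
The image was boosted in contrast.

Tones are pushed away from mid-grey across the whole image — a global contrast change.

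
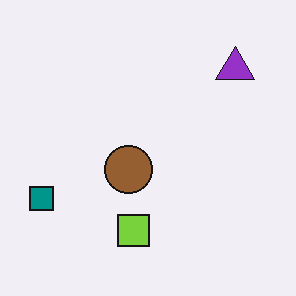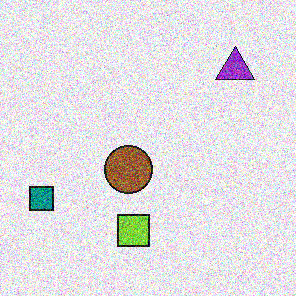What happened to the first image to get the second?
It was degraded with a thick layer of grain.

Random speckle covers the whole image, including the flat background.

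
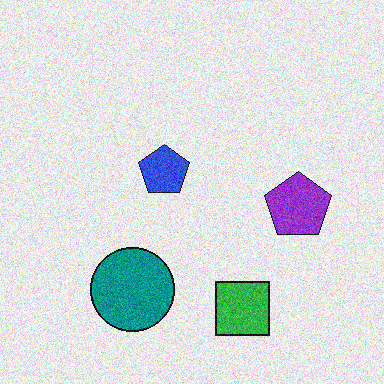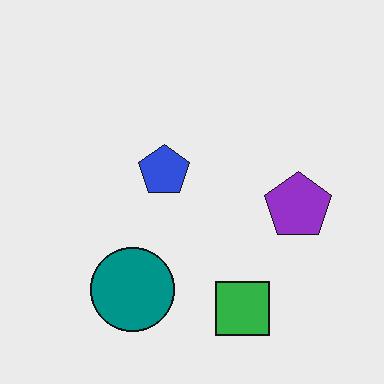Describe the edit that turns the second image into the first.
The image was degraded with visible gaussian noise.

Random speckle covers the whole image, including the flat background.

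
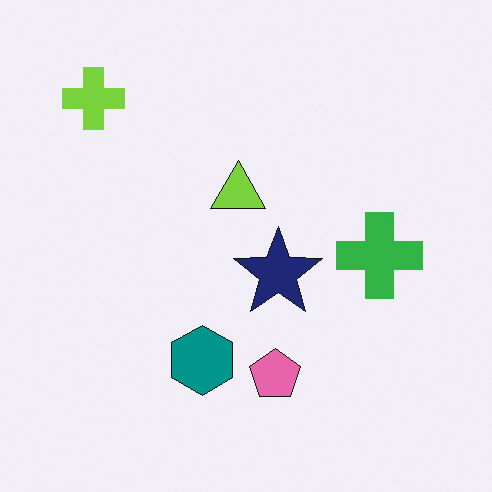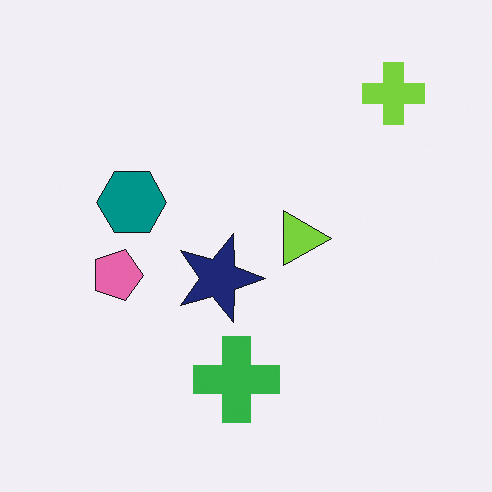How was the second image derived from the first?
This is the original image rotated 90° clockwise.

The lime cross sits in the top-left of the first image and the top-right of the second — consistent with a whole-image 90° clockwise rotation.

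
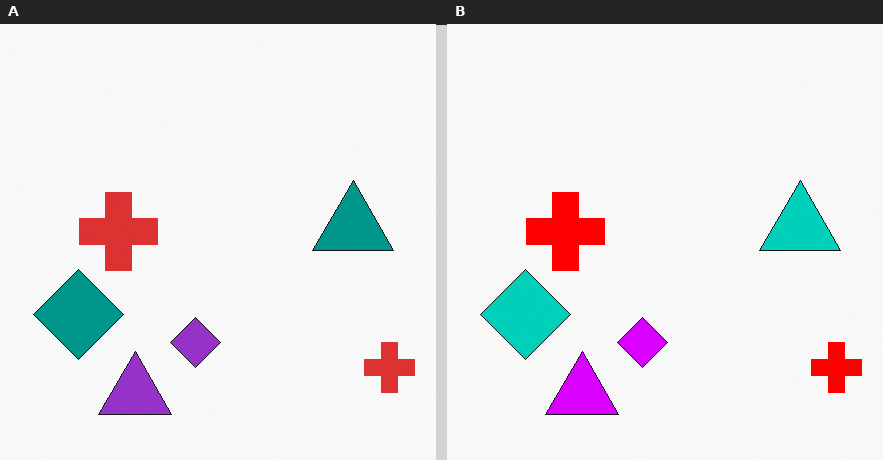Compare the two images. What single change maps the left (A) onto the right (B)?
This is the original image heavily oversaturated.

All colors are more vivid — a global saturation change.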